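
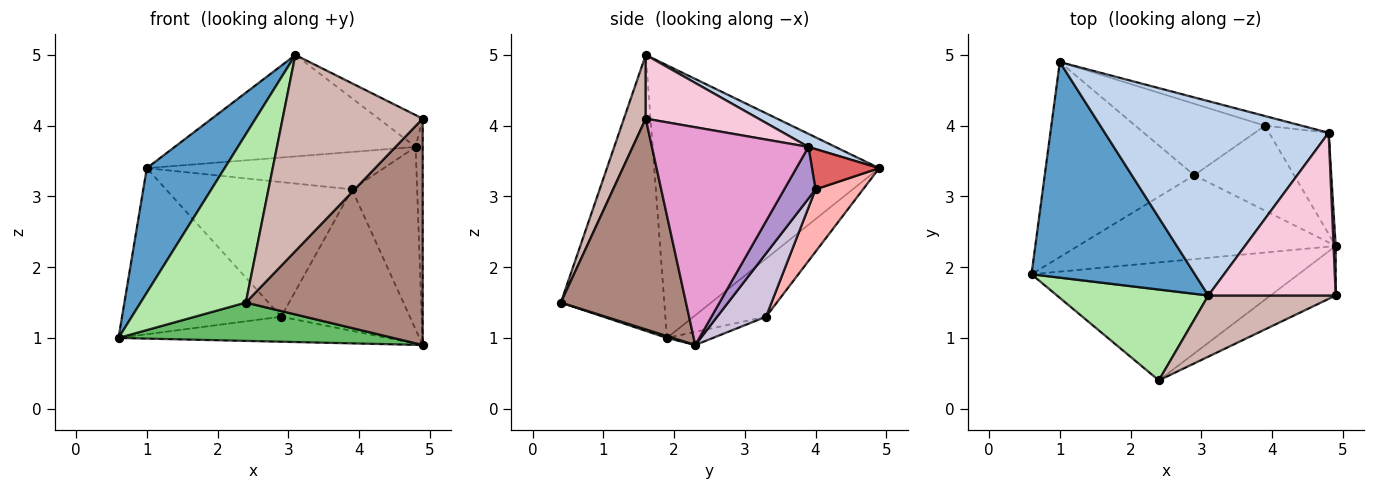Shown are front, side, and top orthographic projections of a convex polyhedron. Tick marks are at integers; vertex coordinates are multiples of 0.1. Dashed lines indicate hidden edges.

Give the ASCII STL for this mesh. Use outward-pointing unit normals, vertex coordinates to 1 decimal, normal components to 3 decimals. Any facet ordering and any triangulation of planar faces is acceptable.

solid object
 facet normal -0.822 -0.284 0.493
  outer loop
   vertex 3.1 1.6 5.0
   vertex 1.0 4.9 3.4
   vertex 0.6 1.9 1.0
  endloop
 endfacet
 facet normal 0.052 0.462 0.885
  outer loop
   vertex 4.8 3.9 3.7
   vertex 1.0 4.9 3.4
   vertex 3.1 1.6 5.0
  endloop
 endfacet
 facet normal -0.049 0.285 -0.957
  outer loop
   vertex 2.9 3.3 1.3
   vertex 4.9 2.3 0.9
   vertex 0.6 1.9 1.0
  endloop
 endfacet
 facet normal -0.283 0.622 -0.730
  outer loop
   vertex 2.9 3.3 1.3
   vertex 0.6 1.9 1.0
   vertex 1.0 4.9 3.4
  endloop
 endfacet
 facet normal 0.007 -0.309 -0.951
  outer loop
   vertex 2.4 0.4 1.5
   vertex 0.6 1.9 1.0
   vertex 4.9 2.3 0.9
  endloop
 endfacet
 facet normal -0.654 -0.666 0.359
  outer loop
   vertex 2.4 0.4 1.5
   vertex 3.1 1.6 5.0
   vertex 0.6 1.9 1.0
  endloop
 endfacet
 facet normal 0.265 0.934 -0.242
  outer loop
   vertex 3.9 4.0 3.1
   vertex 1.0 4.9 3.4
   vertex 4.8 3.9 3.7
  endloop
 endfacet
 facet normal 0.220 0.862 -0.457
  outer loop
   vertex 3.9 4.0 3.1
   vertex 2.9 3.3 1.3
   vertex 1.0 4.9 3.4
  endloop
 endfacet
 facet normal 0.388 0.806 -0.447
  outer loop
   vertex 3.9 4.0 3.1
   vertex 4.8 3.9 3.7
   vertex 4.9 2.3 0.9
  endloop
 endfacet
 facet normal 0.310 0.815 -0.489
  outer loop
   vertex 3.9 4.0 3.1
   vertex 4.9 2.3 0.9
   vertex 2.9 3.3 1.3
  endloop
 endfacet
 facet normal 0.569 -0.804 -0.176
  outer loop
   vertex 4.9 1.6 4.1
   vertex 2.4 0.4 1.5
   vertex 4.9 2.3 0.9
  endloop
 endfacet
 facet normal 0.147 -0.944 0.294
  outer loop
   vertex 4.9 1.6 4.1
   vertex 3.1 1.6 5.0
   vertex 2.4 0.4 1.5
  endloop
 endfacet
 facet normal 0.999 0.045 0.010
  outer loop
   vertex 4.9 1.6 4.1
   vertex 4.9 2.3 0.9
   vertex 4.8 3.9 3.7
  endloop
 endfacet
 facet normal 0.441 0.172 0.881
  outer loop
   vertex 4.9 1.6 4.1
   vertex 4.8 3.9 3.7
   vertex 3.1 1.6 5.0
  endloop
 endfacet
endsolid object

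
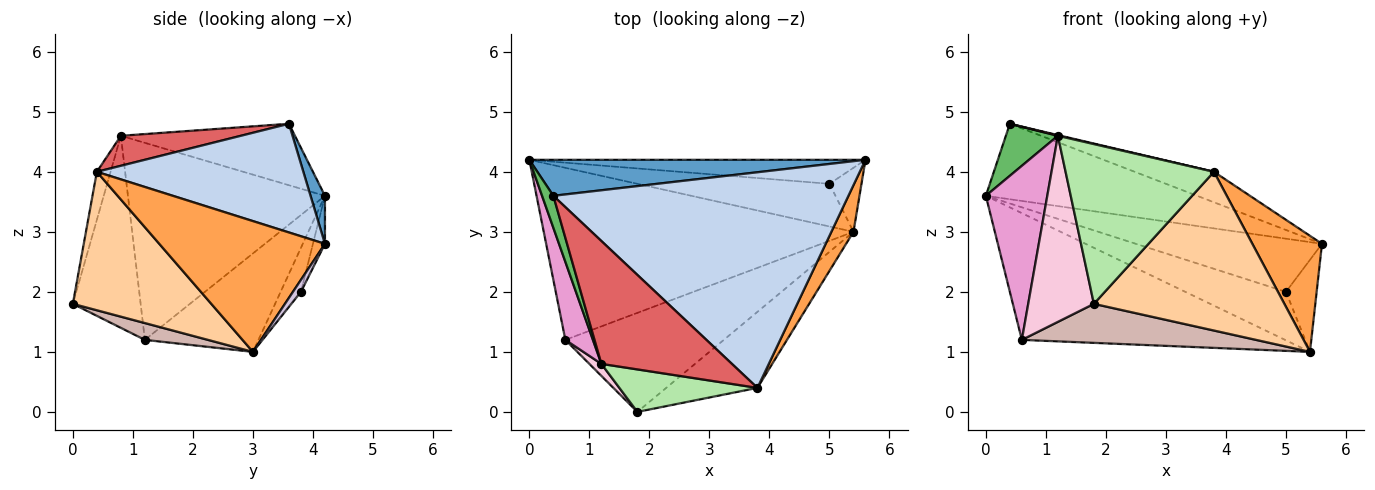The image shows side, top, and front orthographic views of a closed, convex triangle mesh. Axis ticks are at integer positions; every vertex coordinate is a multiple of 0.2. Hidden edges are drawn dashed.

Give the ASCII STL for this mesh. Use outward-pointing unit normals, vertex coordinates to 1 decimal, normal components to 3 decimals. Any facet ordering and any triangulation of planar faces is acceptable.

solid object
 facet normal 0.061 0.901 0.430
  outer loop
   vertex 0.4 3.6 4.8
   vertex 5.6 4.2 2.8
   vertex 0.0 4.2 3.6
  endloop
 endfacet
 facet normal 0.343 0.131 0.930
  outer loop
   vertex 3.8 0.4 4.0
   vertex 5.6 4.2 2.8
   vertex 0.4 3.6 4.8
  endloop
 endfacet
 facet normal 0.911 -0.383 0.154
  outer loop
   vertex 5.4 3.0 1.0
   vertex 5.6 4.2 2.8
   vertex 3.8 0.4 4.0
  endloop
 endfacet
 facet normal 0.548 -0.754 -0.361
  outer loop
   vertex 5.4 3.0 1.0
   vertex 3.8 0.4 4.0
   vertex 1.8 0.0 1.8
  endloop
 endfacet
 facet normal -0.944 -0.282 0.174
  outer loop
   vertex 1.2 0.8 4.6
   vertex 0.4 3.6 4.8
   vertex 0.0 4.2 3.6
  endloop
 endfacet
 facet normal -0.089 -0.963 0.256
  outer loop
   vertex 1.2 0.8 4.6
   vertex 1.8 0.0 1.8
   vertex 3.8 0.4 4.0
  endloop
 endfacet
 facet normal 0.224 -0.006 0.975
  outer loop
   vertex 1.2 0.8 4.6
   vertex 3.8 0.4 4.0
   vertex 0.4 3.6 4.8
  endloop
 endfacet
 facet normal -0.059 0.910 -0.411
  outer loop
   vertex 5.0 3.8 2.0
   vertex 0.0 4.2 3.6
   vertex 5.6 4.2 2.8
  endloop
 endfacet
 facet normal -0.150 0.742 -0.653
  outer loop
   vertex 5.0 3.8 2.0
   vertex 5.4 3.0 1.0
   vertex 0.0 4.2 3.6
  endloop
 endfacet
 facet normal 0.209 0.803 -0.558
  outer loop
   vertex 5.0 3.8 2.0
   vertex 5.6 4.2 2.8
   vertex 5.4 3.0 1.0
  endloop
 endfacet
 facet normal -0.248 0.574 -0.780
  outer loop
   vertex 0.6 1.2 1.2
   vertex 0.0 4.2 3.6
   vertex 5.4 3.0 1.0
  endloop
 endfacet
 facet normal 0.098 -0.365 -0.926
  outer loop
   vertex 0.6 1.2 1.2
   vertex 5.4 3.0 1.0
   vertex 1.8 0.0 1.8
  endloop
 endfacet
 facet normal -0.946 -0.295 0.132
  outer loop
   vertex 0.6 1.2 1.2
   vertex 1.2 0.8 4.6
   vertex 0.0 4.2 3.6
  endloop
 endfacet
 facet normal -0.718 -0.695 0.045
  outer loop
   vertex 0.6 1.2 1.2
   vertex 1.8 0.0 1.8
   vertex 1.2 0.8 4.6
  endloop
 endfacet
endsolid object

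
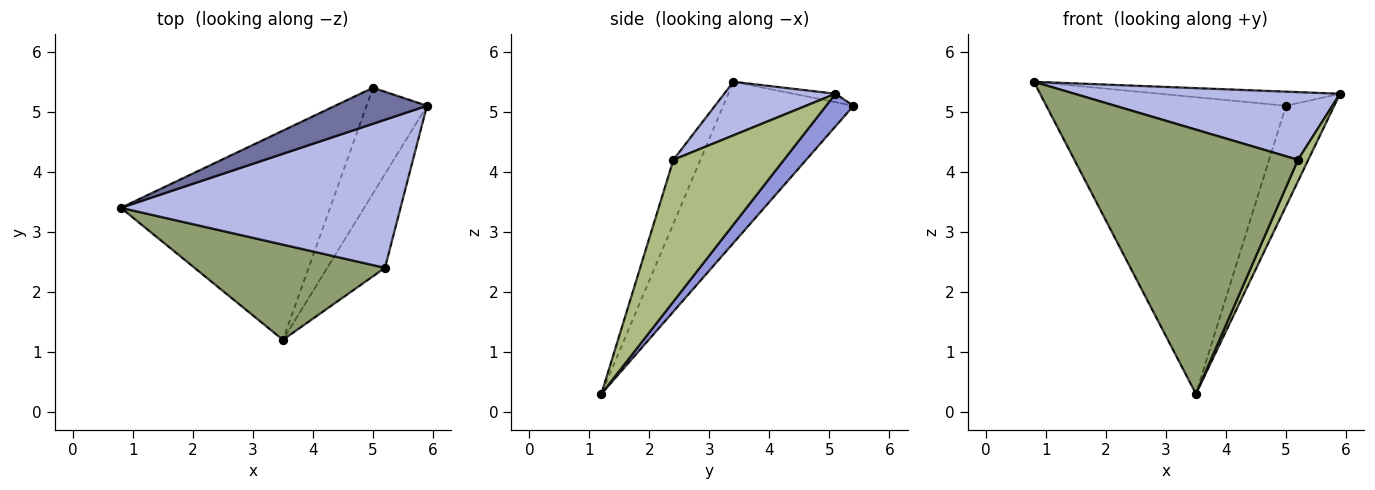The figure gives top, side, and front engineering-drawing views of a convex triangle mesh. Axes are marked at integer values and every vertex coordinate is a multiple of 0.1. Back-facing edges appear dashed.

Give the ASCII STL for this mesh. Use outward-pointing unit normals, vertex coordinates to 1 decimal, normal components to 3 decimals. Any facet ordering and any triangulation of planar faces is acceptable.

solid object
 facet normal -0.085 0.364 0.928
  outer loop
   vertex 5.0 5.4 5.1
   vertex 0.8 3.4 5.5
   vertex 5.9 5.1 5.3
  endloop
 endfacet
 facet normal -0.406 0.747 -0.527
  outer loop
   vertex 5.0 5.4 5.1
   vertex 3.5 1.2 0.3
   vertex 0.8 3.4 5.5
  endloop
 endfacet
 facet normal 0.364 0.642 -0.675
  outer loop
   vertex 5.0 5.4 5.1
   vertex 5.9 5.1 5.3
   vertex 3.5 1.2 0.3
  endloop
 endfacet
 facet normal 0.172 -0.410 0.896
  outer loop
   vertex 5.2 2.4 4.2
   vertex 5.9 5.1 5.3
   vertex 0.8 3.4 5.5
  endloop
 endfacet
 facet normal -0.113 -0.935 0.337
  outer loop
   vertex 5.2 2.4 4.2
   vertex 0.8 3.4 5.5
   vertex 3.5 1.2 0.3
  endloop
 endfacet
 facet normal 0.923 -0.086 -0.376
  outer loop
   vertex 5.2 2.4 4.2
   vertex 3.5 1.2 0.3
   vertex 5.9 5.1 5.3
  endloop
 endfacet
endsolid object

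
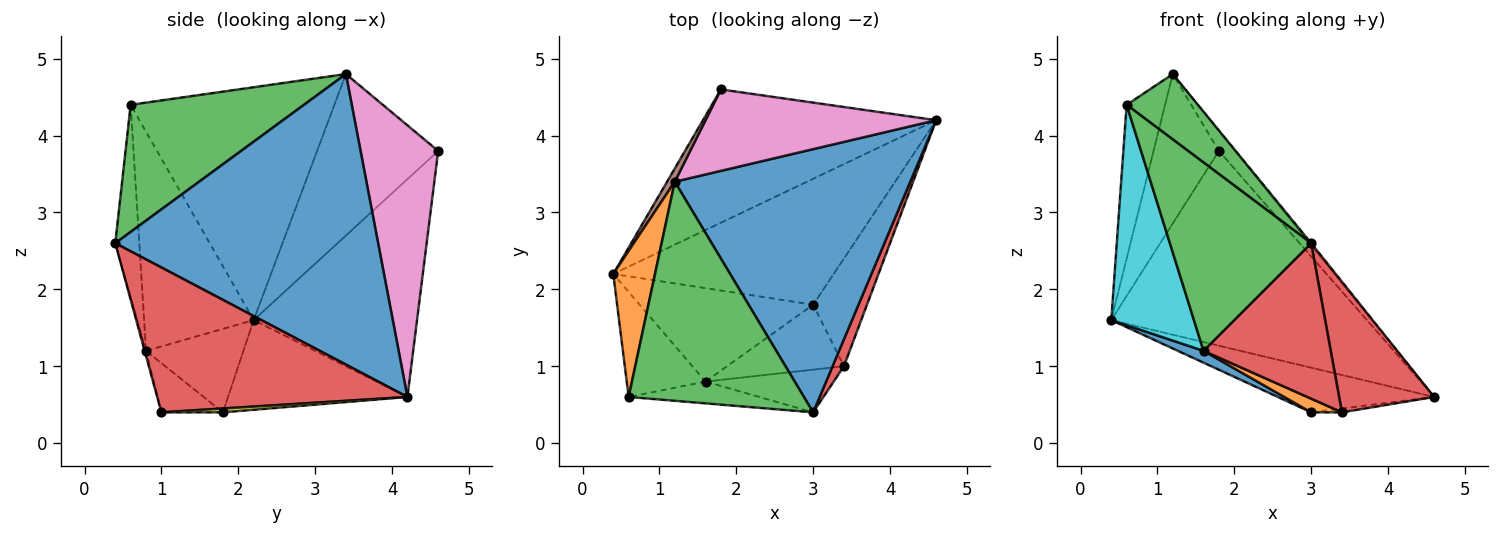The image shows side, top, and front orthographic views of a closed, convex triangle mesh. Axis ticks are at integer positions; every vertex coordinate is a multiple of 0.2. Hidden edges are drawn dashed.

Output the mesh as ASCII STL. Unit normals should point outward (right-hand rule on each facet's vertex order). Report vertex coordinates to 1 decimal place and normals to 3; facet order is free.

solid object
 facet normal 0.777 0.004 0.630
  outer loop
   vertex 1.2 3.4 4.8
   vertex 3.0 0.4 2.6
   vertex 4.6 4.2 0.6
  endloop
 endfacet
 facet normal -0.968 0.183 0.173
  outer loop
   vertex 0.6 0.6 4.4
   vertex 1.2 3.4 4.8
   vertex 0.4 2.2 1.6
  endloop
 endfacet
 facet normal 0.571 -0.235 0.787
  outer loop
   vertex 0.6 0.6 4.4
   vertex 3.0 0.4 2.6
   vertex 1.2 3.4 4.8
  endloop
 endfacet
 facet normal 0.932 -0.354 0.073
  outer loop
   vertex 3.4 1.0 0.4
   vertex 4.6 4.2 0.6
   vertex 3.0 0.4 2.6
  endloop
 endfacet
 facet normal -0.467 0.730 -0.499
  outer loop
   vertex 1.8 4.6 3.8
   vertex 4.6 4.2 0.6
   vertex 0.4 2.2 1.6
  endloop
 endfacet
 facet normal -0.879 0.475 0.042
  outer loop
   vertex 1.8 4.6 3.8
   vertex 0.4 2.2 1.6
   vertex 1.2 3.4 4.8
  endloop
 endfacet
 facet normal 0.753 0.156 0.639
  outer loop
   vertex 1.8 4.6 3.8
   vertex 1.2 3.4 4.8
   vertex 4.6 4.2 0.6
  endloop
 endfacet
 facet normal -0.358 0.312 -0.880
  outer loop
   vertex 3.0 1.8 0.4
   vertex 0.4 2.2 1.6
   vertex 4.6 4.2 0.6
  endloop
 endfacet
 facet normal 0.071 0.036 -0.997
  outer loop
   vertex 3.0 1.8 0.4
   vertex 4.6 4.2 0.6
   vertex 3.4 1.0 0.4
  endloop
 endfacet
 facet normal -0.767 -0.579 -0.276
  outer loop
   vertex 1.6 0.8 1.2
   vertex 0.6 0.6 4.4
   vertex 0.4 2.2 1.6
  endloop
 endfacet
 facet normal -0.431 -0.113 -0.895
  outer loop
   vertex 1.6 0.8 1.2
   vertex 0.4 2.2 1.6
   vertex 3.0 1.8 0.4
  endloop
 endfacet
 facet normal -0.381 -0.190 -0.905
  outer loop
   vertex 1.6 0.8 1.2
   vertex 3.0 1.8 0.4
   vertex 3.4 1.0 0.4
  endloop
 endfacet
 facet normal -0.167 -0.979 -0.113
  outer loop
   vertex 1.6 0.8 1.2
   vertex 3.0 0.4 2.6
   vertex 0.6 0.6 4.4
  endloop
 endfacet
 facet normal -0.011 -0.964 -0.265
  outer loop
   vertex 1.6 0.8 1.2
   vertex 3.4 1.0 0.4
   vertex 3.0 0.4 2.6
  endloop
 endfacet
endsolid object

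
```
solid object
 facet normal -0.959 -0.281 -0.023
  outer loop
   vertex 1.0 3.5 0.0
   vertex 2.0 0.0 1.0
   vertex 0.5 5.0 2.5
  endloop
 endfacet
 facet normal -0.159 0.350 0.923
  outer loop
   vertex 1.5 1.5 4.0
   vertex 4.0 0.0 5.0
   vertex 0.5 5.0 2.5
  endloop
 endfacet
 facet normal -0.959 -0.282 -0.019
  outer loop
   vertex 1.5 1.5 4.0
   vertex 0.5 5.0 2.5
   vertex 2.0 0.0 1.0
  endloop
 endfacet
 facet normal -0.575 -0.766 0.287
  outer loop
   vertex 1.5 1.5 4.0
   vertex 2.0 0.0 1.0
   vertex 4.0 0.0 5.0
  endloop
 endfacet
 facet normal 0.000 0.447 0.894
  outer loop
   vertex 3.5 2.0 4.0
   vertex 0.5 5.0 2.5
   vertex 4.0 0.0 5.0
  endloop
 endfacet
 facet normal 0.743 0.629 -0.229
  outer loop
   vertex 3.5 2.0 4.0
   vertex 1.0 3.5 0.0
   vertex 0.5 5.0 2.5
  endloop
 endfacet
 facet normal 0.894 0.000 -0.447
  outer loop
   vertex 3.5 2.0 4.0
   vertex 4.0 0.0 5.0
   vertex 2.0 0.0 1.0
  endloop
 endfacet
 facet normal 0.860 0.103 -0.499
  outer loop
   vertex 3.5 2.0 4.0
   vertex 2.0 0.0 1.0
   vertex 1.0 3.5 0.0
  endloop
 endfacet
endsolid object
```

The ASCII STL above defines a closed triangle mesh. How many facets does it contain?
8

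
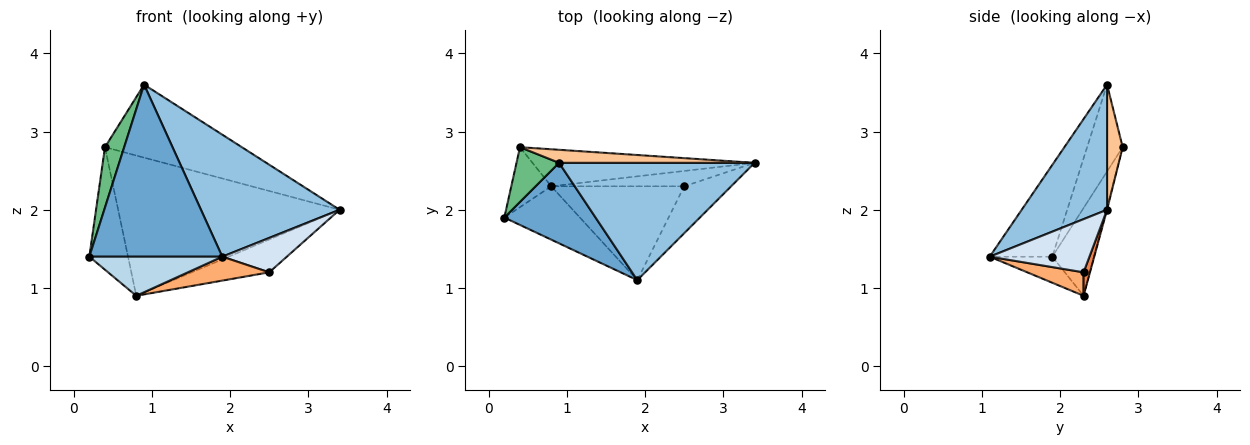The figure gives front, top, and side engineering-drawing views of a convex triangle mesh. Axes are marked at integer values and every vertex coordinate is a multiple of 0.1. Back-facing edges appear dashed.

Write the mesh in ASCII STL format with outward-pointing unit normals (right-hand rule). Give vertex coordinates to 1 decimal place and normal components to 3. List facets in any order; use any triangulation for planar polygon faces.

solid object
 facet normal -0.392 -0.833 0.390
  outer loop
   vertex 0.9 2.6 3.6
   vertex 0.2 1.9 1.4
   vertex 1.9 1.1 1.4
  endloop
 endfacet
 facet normal 0.405 -0.659 0.634
  outer loop
   vertex 0.9 2.6 3.6
   vertex 1.9 1.1 1.4
   vertex 3.4 2.6 2.0
  endloop
 endfacet
 facet normal -0.268 -0.569 -0.777
  outer loop
   vertex 0.8 2.3 0.9
   vertex 1.9 1.1 1.4
   vertex 0.2 1.9 1.4
  endloop
 endfacet
 facet normal 0.675 -0.437 -0.595
  outer loop
   vertex 2.5 2.3 1.2
   vertex 3.4 2.6 2.0
   vertex 1.9 1.1 1.4
  endloop
 endfacet
 facet normal 0.075 0.903 -0.423
  outer loop
   vertex 2.5 2.3 1.2
   vertex 0.8 2.3 0.9
   vertex 3.4 2.6 2.0
  endloop
 endfacet
 facet normal 0.169 -0.243 -0.955
  outer loop
   vertex 2.5 2.3 1.2
   vertex 1.9 1.1 1.4
   vertex 0.8 2.3 0.9
  endloop
 endfacet
 facet normal 0.112 0.978 0.175
  outer loop
   vertex 0.4 2.8 2.8
   vertex 0.9 2.6 3.6
   vertex 3.4 2.6 2.0
  endloop
 endfacet
 facet normal -0.004 0.967 -0.255
  outer loop
   vertex 0.4 2.8 2.8
   vertex 3.4 2.6 2.0
   vertex 0.8 2.3 0.9
  endloop
 endfacet
 facet normal -0.808 -0.436 0.396
  outer loop
   vertex 0.4 2.8 2.8
   vertex 0.2 1.9 1.4
   vertex 0.9 2.6 3.6
  endloop
 endfacet
 facet normal -0.694 0.646 -0.316
  outer loop
   vertex 0.4 2.8 2.8
   vertex 0.8 2.3 0.9
   vertex 0.2 1.9 1.4
  endloop
 endfacet
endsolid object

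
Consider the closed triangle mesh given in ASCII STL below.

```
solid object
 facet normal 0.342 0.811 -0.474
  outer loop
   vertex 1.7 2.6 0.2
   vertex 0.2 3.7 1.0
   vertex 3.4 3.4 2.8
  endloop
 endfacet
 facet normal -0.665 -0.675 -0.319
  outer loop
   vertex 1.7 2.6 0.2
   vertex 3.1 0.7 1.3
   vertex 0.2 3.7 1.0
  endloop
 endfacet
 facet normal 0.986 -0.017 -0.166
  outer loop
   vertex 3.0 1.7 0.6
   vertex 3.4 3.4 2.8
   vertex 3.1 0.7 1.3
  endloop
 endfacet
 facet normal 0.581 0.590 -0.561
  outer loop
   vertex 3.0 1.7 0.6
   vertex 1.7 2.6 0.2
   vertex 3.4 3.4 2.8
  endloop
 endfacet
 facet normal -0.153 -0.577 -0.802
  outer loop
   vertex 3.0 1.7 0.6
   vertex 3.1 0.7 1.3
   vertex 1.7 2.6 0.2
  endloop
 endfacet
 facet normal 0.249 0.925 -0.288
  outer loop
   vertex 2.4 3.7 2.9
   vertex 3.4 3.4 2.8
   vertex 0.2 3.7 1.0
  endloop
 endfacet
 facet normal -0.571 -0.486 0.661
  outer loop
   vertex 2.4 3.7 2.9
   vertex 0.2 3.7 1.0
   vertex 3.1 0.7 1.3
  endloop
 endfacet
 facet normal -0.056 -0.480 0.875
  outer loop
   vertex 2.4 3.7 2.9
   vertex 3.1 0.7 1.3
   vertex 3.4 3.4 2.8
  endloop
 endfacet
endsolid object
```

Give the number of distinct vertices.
6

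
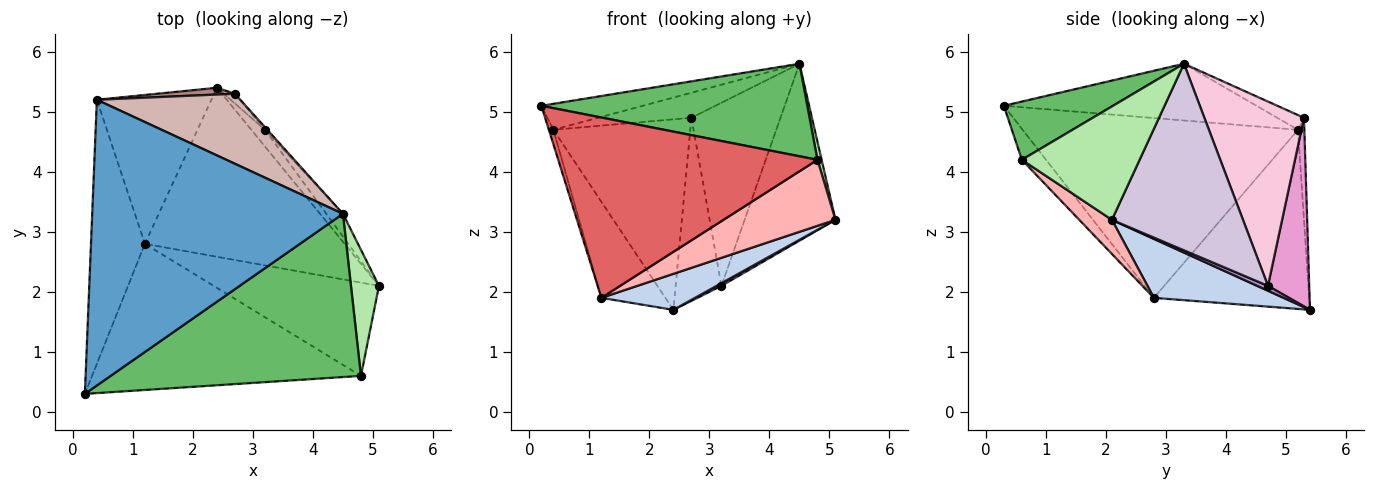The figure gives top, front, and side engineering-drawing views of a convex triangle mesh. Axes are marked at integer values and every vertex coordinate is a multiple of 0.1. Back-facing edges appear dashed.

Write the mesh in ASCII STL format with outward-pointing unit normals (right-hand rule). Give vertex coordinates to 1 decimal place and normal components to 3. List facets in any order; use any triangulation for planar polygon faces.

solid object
 facet normal -0.220 0.088 0.972
  outer loop
   vertex 0.4 5.2 4.7
   vertex 0.2 0.3 5.1
   vertex 4.5 3.3 5.8
  endloop
 endfacet
 facet normal 0.277 -0.200 -0.940
  outer loop
   vertex 1.2 2.8 1.9
   vertex 2.4 5.4 1.7
   vertex 5.1 2.1 3.2
  endloop
 endfacet
 facet normal -0.958 0.016 -0.287
  outer loop
   vertex 1.2 2.8 1.9
   vertex 0.2 0.3 5.1
   vertex 0.4 5.2 4.7
  endloop
 endfacet
 facet normal -0.796 0.328 -0.509
  outer loop
   vertex 1.2 2.8 1.9
   vertex 0.4 5.2 4.7
   vertex 2.4 5.4 1.7
  endloop
 endfacet
 facet normal 0.198 -0.483 0.853
  outer loop
   vertex 4.8 0.6 4.2
   vertex 4.5 3.3 5.8
   vertex 0.2 0.3 5.1
  endloop
 endfacet
 facet normal 0.970 -0.034 0.240
  outer loop
   vertex 4.8 0.6 4.2
   vertex 5.1 2.1 3.2
   vertex 4.5 3.3 5.8
  endloop
 endfacet
 facet normal -0.072 -0.775 -0.628
  outer loop
   vertex 4.8 0.6 4.2
   vertex 0.2 0.3 5.1
   vertex 1.2 2.8 1.9
  endloop
 endfacet
 facet normal 0.166 -0.570 -0.805
  outer loop
   vertex 4.8 0.6 4.2
   vertex 1.2 2.8 1.9
   vertex 5.1 2.1 3.2
  endloop
 endfacet
 facet normal 0.335 -0.149 -0.930
  outer loop
   vertex 3.2 4.7 2.1
   vertex 5.1 2.1 3.2
   vertex 2.4 5.4 1.7
  endloop
 endfacet
 facet normal 0.820 0.568 -0.073
  outer loop
   vertex 3.2 4.7 2.1
   vertex 4.5 3.3 5.8
   vertex 5.1 2.1 3.2
  endloop
 endfacet
 facet normal -0.046 0.998 0.036
  outer loop
   vertex 2.7 5.3 4.9
   vertex 2.4 5.4 1.7
   vertex 0.4 5.2 4.7
  endloop
 endfacet
 facet normal -0.096 0.335 0.937
  outer loop
   vertex 2.7 5.3 4.9
   vertex 0.4 5.2 4.7
   vertex 4.5 3.3 5.8
  endloop
 endfacet
 facet normal 0.669 0.742 -0.040
  outer loop
   vertex 2.7 5.3 4.9
   vertex 3.2 4.7 2.1
   vertex 2.4 5.4 1.7
  endloop
 endfacet
 facet normal 0.745 0.667 -0.010
  outer loop
   vertex 2.7 5.3 4.9
   vertex 4.5 3.3 5.8
   vertex 3.2 4.7 2.1
  endloop
 endfacet
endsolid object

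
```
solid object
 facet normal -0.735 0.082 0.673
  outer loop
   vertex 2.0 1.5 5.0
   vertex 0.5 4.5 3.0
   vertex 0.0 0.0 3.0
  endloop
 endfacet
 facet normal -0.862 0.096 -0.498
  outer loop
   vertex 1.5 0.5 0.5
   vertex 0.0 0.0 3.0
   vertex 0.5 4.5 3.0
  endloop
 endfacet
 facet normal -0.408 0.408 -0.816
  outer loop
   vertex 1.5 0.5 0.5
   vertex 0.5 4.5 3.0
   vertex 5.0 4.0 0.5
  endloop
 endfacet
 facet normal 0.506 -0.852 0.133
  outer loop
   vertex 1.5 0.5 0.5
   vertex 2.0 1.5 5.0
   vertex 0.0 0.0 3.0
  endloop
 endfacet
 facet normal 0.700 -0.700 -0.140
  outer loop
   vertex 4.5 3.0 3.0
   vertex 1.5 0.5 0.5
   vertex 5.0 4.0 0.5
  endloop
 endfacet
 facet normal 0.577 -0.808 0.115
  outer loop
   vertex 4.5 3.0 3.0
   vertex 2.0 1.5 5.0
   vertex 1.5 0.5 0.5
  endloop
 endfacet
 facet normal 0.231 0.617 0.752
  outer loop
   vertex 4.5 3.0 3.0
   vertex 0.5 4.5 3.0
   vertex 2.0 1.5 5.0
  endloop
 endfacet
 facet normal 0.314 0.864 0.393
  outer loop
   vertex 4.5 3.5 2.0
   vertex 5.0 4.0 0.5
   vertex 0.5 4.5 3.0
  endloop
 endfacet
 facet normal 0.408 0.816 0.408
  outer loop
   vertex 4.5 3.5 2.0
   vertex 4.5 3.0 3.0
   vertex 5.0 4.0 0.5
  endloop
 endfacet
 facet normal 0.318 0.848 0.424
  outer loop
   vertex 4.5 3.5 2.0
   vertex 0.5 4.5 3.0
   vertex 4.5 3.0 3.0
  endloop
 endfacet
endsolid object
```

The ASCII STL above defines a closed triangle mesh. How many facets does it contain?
10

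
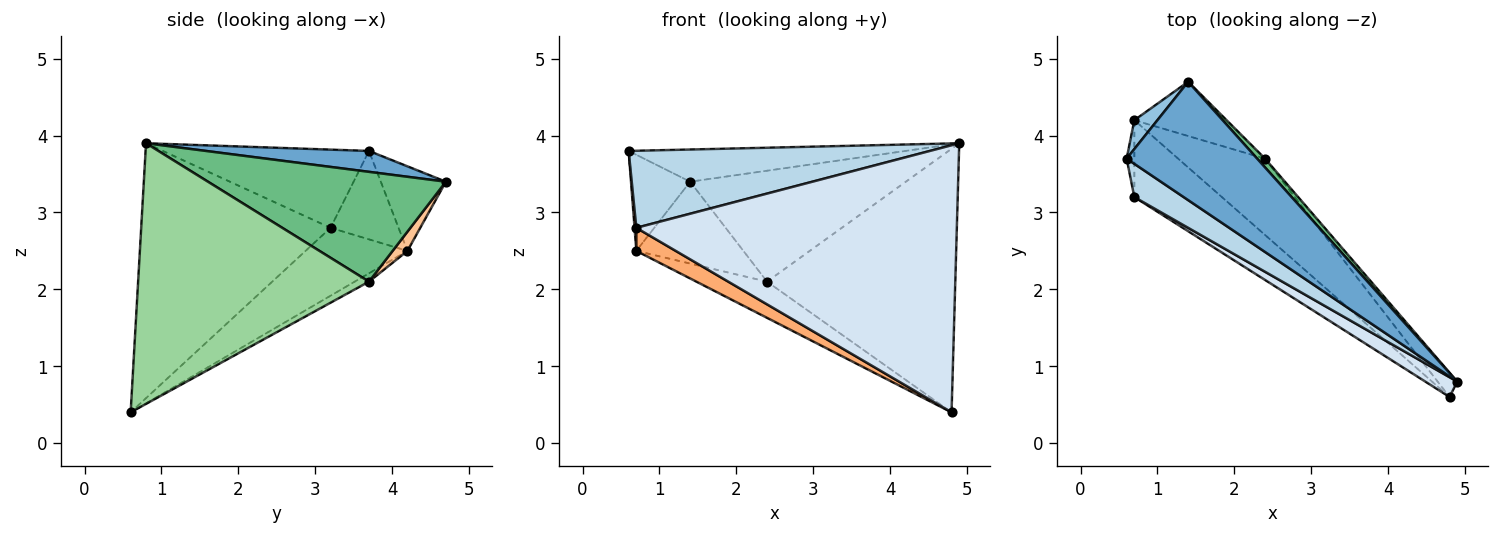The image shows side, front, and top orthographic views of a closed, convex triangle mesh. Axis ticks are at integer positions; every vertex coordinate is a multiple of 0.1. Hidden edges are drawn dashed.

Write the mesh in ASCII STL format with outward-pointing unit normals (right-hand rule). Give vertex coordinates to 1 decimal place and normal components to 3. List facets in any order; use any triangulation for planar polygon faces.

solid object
 facet normal 0.153 0.259 0.954
  outer loop
   vertex 1.4 4.7 3.4
   vertex 0.6 3.7 3.8
   vertex 4.9 0.8 3.9
  endloop
 endfacet
 facet normal -0.725 0.659 0.198
  outer loop
   vertex 0.7 4.2 2.5
   vertex 0.6 3.7 3.8
   vertex 1.4 4.7 3.4
  endloop
 endfacet
 facet normal -0.532 -0.777 0.335
  outer loop
   vertex 0.7 3.2 2.8
   vertex 4.9 0.8 3.9
   vertex 0.6 3.7 3.8
  endloop
 endfacet
 facet normal -0.508 -0.859 0.064
  outer loop
   vertex 0.7 3.2 2.8
   vertex 4.8 0.6 0.4
   vertex 4.9 0.8 3.9
  endloop
 endfacet
 facet normal -0.996 -0.026 -0.087
  outer loop
   vertex 0.7 3.2 2.8
   vertex 0.6 3.7 3.8
   vertex 0.7 4.2 2.5
  endloop
 endfacet
 facet normal -0.596 -0.231 -0.769
  outer loop
   vertex 0.7 3.2 2.8
   vertex 0.7 4.2 2.5
   vertex 4.8 0.6 0.4
  endloop
 endfacet
 facet normal 0.114 0.828 -0.549
  outer loop
   vertex 2.4 3.7 2.1
   vertex 0.7 4.2 2.5
   vertex 1.4 4.7 3.4
  endloop
 endfacet
 facet normal -0.086 0.427 -0.900
  outer loop
   vertex 2.4 3.7 2.1
   vertex 4.8 0.6 0.4
   vertex 0.7 4.2 2.5
  endloop
 endfacet
 facet normal 0.740 0.671 0.053
  outer loop
   vertex 2.4 3.7 2.1
   vertex 1.4 4.7 3.4
   vertex 4.9 0.8 3.9
  endloop
 endfacet
 facet normal 0.774 0.631 -0.058
  outer loop
   vertex 2.4 3.7 2.1
   vertex 4.9 0.8 3.9
   vertex 4.8 0.6 0.4
  endloop
 endfacet
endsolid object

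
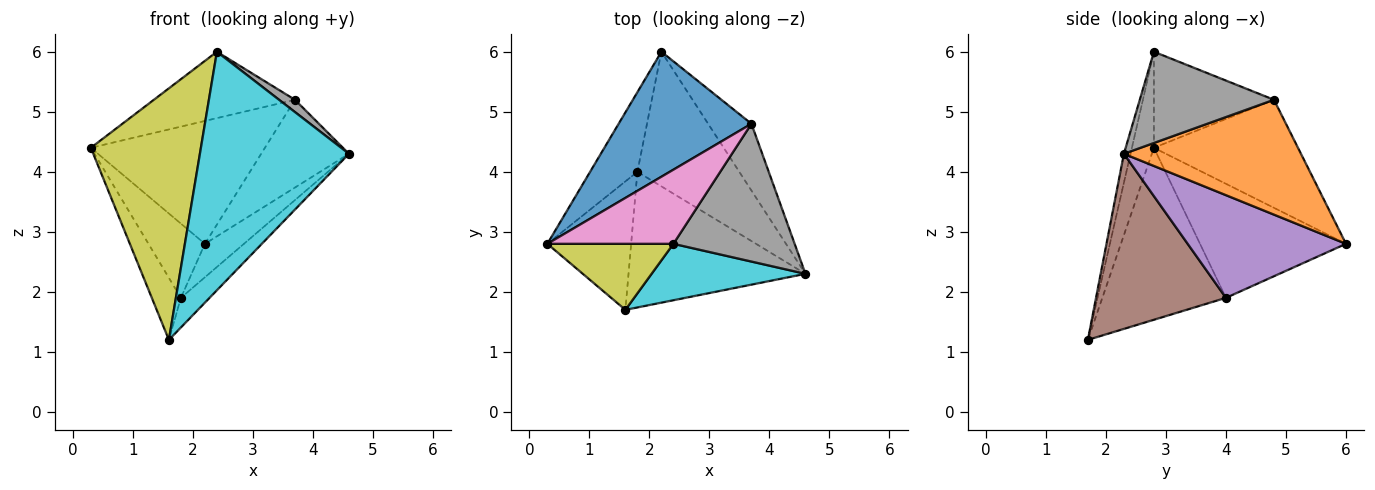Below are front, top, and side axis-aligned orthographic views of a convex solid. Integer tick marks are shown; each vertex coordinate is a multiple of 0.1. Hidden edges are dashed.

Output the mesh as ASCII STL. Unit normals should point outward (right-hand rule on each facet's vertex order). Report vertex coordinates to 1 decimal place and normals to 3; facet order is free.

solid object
 facet normal -0.502 0.606 0.617
  outer loop
   vertex 3.7 4.8 5.2
   vertex 2.2 6.0 2.8
   vertex 0.3 2.8 4.4
  endloop
 endfacet
 facet normal 0.849 0.421 -0.320
  outer loop
   vertex 3.7 4.8 5.2
   vertex 4.6 2.3 4.3
   vertex 2.2 6.0 2.8
  endloop
 endfacet
 facet normal -0.870 0.336 -0.361
  outer loop
   vertex 1.8 4.0 1.9
   vertex 0.3 2.8 4.4
   vertex 2.2 6.0 2.8
  endloop
 endfacet
 facet normal -0.880 0.207 -0.428
  outer loop
   vertex 1.8 4.0 1.9
   vertex 1.6 1.7 1.2
   vertex 0.3 2.8 4.4
  endloop
 endfacet
 facet normal 0.699 0.172 -0.694
  outer loop
   vertex 1.8 4.0 1.9
   vertex 2.2 6.0 2.8
   vertex 4.6 2.3 4.3
  endloop
 endfacet
 facet normal 0.695 0.153 -0.702
  outer loop
   vertex 1.8 4.0 1.9
   vertex 4.6 2.3 4.3
   vertex 1.6 1.7 1.2
  endloop
 endfacet
 facet normal -0.494 0.580 0.648
  outer loop
   vertex 2.4 2.8 6.0
   vertex 3.7 4.8 5.2
   vertex 0.3 2.8 4.4
  endloop
 endfacet
 facet normal 0.600 -0.071 0.797
  outer loop
   vertex 2.4 2.8 6.0
   vertex 4.6 2.3 4.3
   vertex 3.7 4.8 5.2
  endloop
 endfacet
 facet normal -0.190 -0.950 0.249
  outer loop
   vertex 2.4 2.8 6.0
   vertex 0.3 2.8 4.4
   vertex 1.6 1.7 1.2
  endloop
 endfacet
 facet normal -0.043 -0.972 0.230
  outer loop
   vertex 2.4 2.8 6.0
   vertex 1.6 1.7 1.2
   vertex 4.6 2.3 4.3
  endloop
 endfacet
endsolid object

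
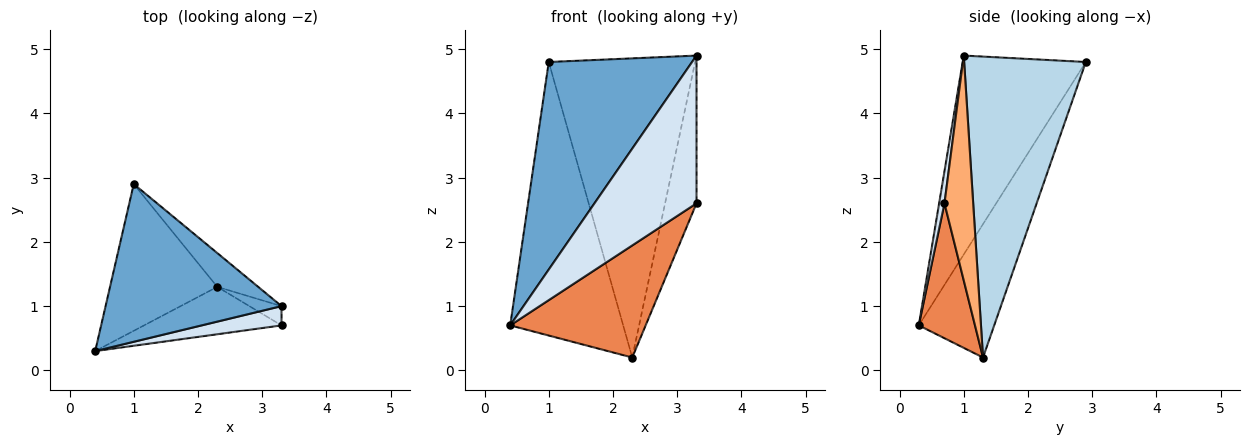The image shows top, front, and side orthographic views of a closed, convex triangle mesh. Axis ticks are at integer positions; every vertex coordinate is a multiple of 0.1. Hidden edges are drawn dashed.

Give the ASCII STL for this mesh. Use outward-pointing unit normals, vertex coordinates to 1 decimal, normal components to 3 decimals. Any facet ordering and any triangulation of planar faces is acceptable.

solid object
 facet normal -0.565 -0.657 0.499
  outer loop
   vertex 1.0 2.9 4.8
   vertex 0.4 0.3 0.7
   vertex 3.3 1.0 4.9
  endloop
 endfacet
 facet normal -0.507 0.760 -0.407
  outer loop
   vertex 2.3 1.3 0.2
   vertex 0.4 0.3 0.7
   vertex 1.0 2.9 4.8
  endloop
 endfacet
 facet normal 0.637 0.766 -0.087
  outer loop
   vertex 2.3 1.3 0.2
   vertex 1.0 2.9 4.8
   vertex 3.3 1.0 4.9
  endloop
 endfacet
 facet normal 0.052 -0.990 0.129
  outer loop
   vertex 3.3 0.7 2.6
   vertex 3.3 1.0 4.9
   vertex 0.4 0.3 0.7
  endloop
 endfacet
 facet normal 0.357 -0.860 -0.364
  outer loop
   vertex 3.3 0.7 2.6
   vertex 0.4 0.3 0.7
   vertex 2.3 1.3 0.2
  endloop
 endfacet
 facet normal 0.671 0.735 -0.096
  outer loop
   vertex 3.3 0.7 2.6
   vertex 2.3 1.3 0.2
   vertex 3.3 1.0 4.9
  endloop
 endfacet
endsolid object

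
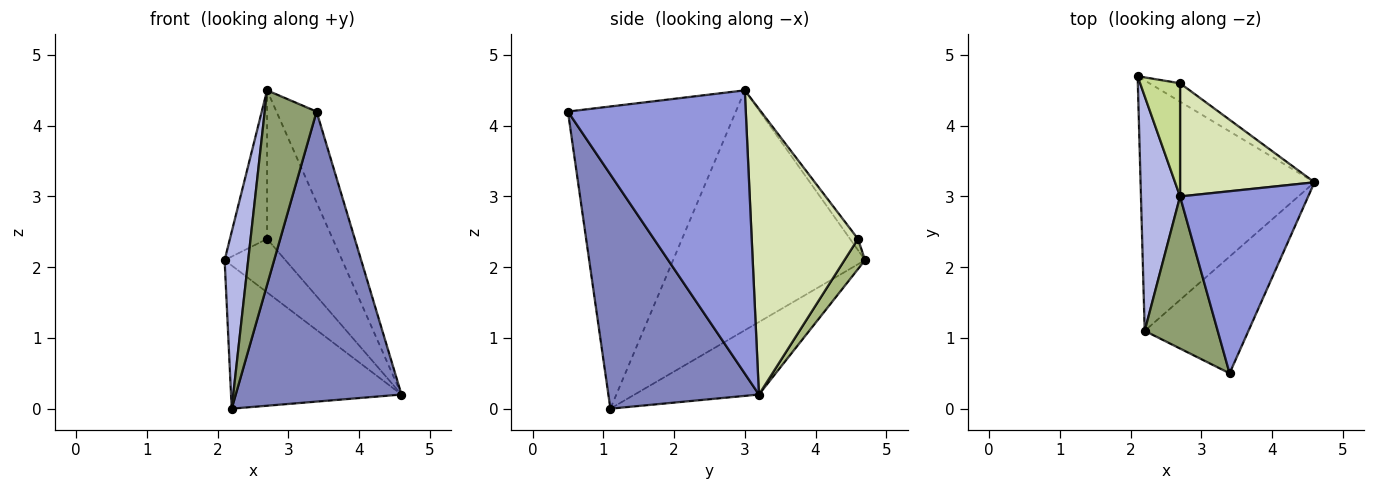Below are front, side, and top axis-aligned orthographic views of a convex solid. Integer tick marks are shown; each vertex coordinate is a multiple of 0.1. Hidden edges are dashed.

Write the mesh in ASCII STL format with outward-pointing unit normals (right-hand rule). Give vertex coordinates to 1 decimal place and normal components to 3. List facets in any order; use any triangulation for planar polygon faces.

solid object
 facet normal -0.340 0.467 -0.816
  outer loop
   vertex 2.2 1.1 0.0
   vertex 2.1 4.7 2.1
   vertex 4.6 3.2 0.2
  endloop
 endfacet
 facet normal 0.644 -0.709 -0.285
  outer loop
   vertex 3.4 0.5 4.2
   vertex 2.2 1.1 0.0
   vertex 4.6 3.2 0.2
  endloop
 endfacet
 facet normal 0.892 0.201 0.404
  outer loop
   vertex 2.7 3.0 4.5
   vertex 3.4 0.5 4.2
   vertex 4.6 3.2 0.2
  endloop
 endfacet
 facet normal -0.980 -0.120 0.160
  outer loop
   vertex 2.7 3.0 4.5
   vertex 2.1 4.7 2.1
   vertex 2.2 1.1 0.0
  endloop
 endfacet
 facet normal -0.931 -0.288 0.225
  outer loop
   vertex 2.7 3.0 4.5
   vertex 2.2 1.1 0.0
   vertex 3.4 0.5 4.2
  endloop
 endfacet
 facet normal 0.305 0.901 -0.310
  outer loop
   vertex 2.7 4.6 2.4
   vertex 4.6 3.2 0.2
   vertex 2.1 4.7 2.1
  endloop
 endfacet
 facet normal -0.168 0.784 0.597
  outer loop
   vertex 2.7 4.6 2.4
   vertex 2.1 4.7 2.1
   vertex 2.7 3.0 4.5
  endloop
 endfacet
 facet normal 0.790 0.488 0.372
  outer loop
   vertex 2.7 4.6 2.4
   vertex 2.7 3.0 4.5
   vertex 4.6 3.2 0.2
  endloop
 endfacet
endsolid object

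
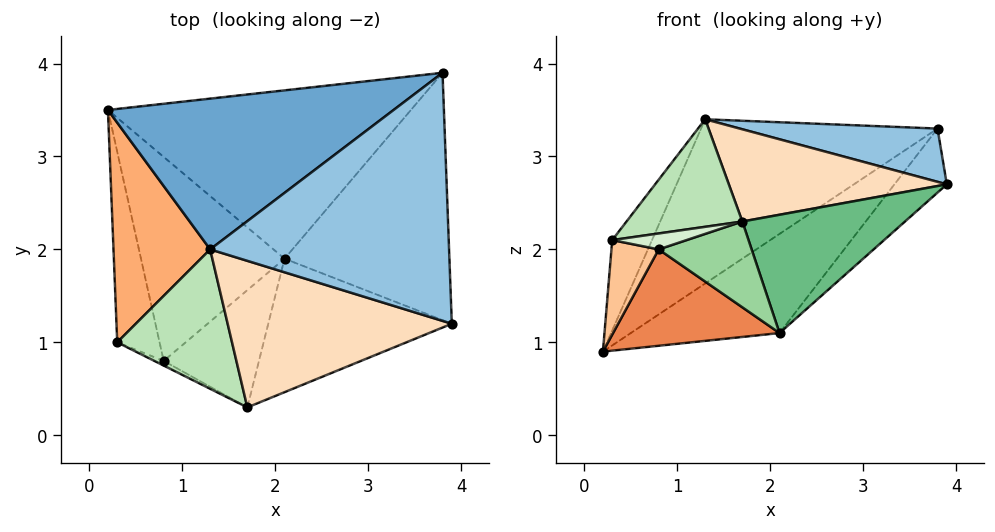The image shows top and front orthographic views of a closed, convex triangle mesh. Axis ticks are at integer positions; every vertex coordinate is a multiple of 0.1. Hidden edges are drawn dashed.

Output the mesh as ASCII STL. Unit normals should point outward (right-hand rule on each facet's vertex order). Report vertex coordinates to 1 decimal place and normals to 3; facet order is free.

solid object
 facet normal -0.470 0.650 0.597
  outer loop
   vertex 1.3 2.0 3.4
   vertex 3.8 3.9 3.3
   vertex 0.2 3.5 0.9
  endloop
 endfacet
 facet normal 0.195 -0.206 0.959
  outer loop
   vertex 1.3 2.0 3.4
   vertex 3.9 1.2 2.7
   vertex 3.8 3.9 3.3
  endloop
 endfacet
 facet normal 0.460 0.451 -0.765
  outer loop
   vertex 2.1 1.9 1.1
   vertex 0.2 3.5 0.9
   vertex 3.8 3.9 3.3
  endloop
 endfacet
 facet normal 0.692 0.181 -0.699
  outer loop
   vertex 2.1 1.9 1.1
   vertex 3.8 3.9 3.3
   vertex 3.9 1.2 2.7
  endloop
 endfacet
 facet normal -0.256 -0.413 -0.874
  outer loop
   vertex 2.1 1.9 1.1
   vertex 0.8 0.8 2.0
   vertex 0.2 3.5 0.9
  endloop
 endfacet
 facet normal -0.845 0.203 0.494
  outer loop
   vertex 0.3 1.0 2.1
   vertex 1.3 2.0 3.4
   vertex 0.2 3.5 0.9
  endloop
 endfacet
 facet normal -0.336 -0.418 -0.844
  outer loop
   vertex 0.3 1.0 2.1
   vertex 0.2 3.5 0.9
   vertex 0.8 0.8 2.0
  endloop
 endfacet
 facet normal 0.064 -0.532 0.845
  outer loop
   vertex 1.7 0.3 2.3
   vertex 3.9 1.2 2.7
   vertex 1.3 2.0 3.4
  endloop
 endfacet
 facet normal 0.377 -0.614 -0.693
  outer loop
   vertex 1.7 0.3 2.3
   vertex 2.1 1.9 1.1
   vertex 3.9 1.2 2.7
  endloop
 endfacet
 facet normal -0.059 -0.589 -0.806
  outer loop
   vertex 1.7 0.3 2.3
   vertex 0.8 0.8 2.0
   vertex 2.1 1.9 1.1
  endloop
 endfacet
 facet normal -0.386 -0.563 0.730
  outer loop
   vertex 1.7 0.3 2.3
   vertex 1.3 2.0 3.4
   vertex 0.3 1.0 2.1
  endloop
 endfacet
 facet normal -0.403 -0.879 -0.256
  outer loop
   vertex 1.7 0.3 2.3
   vertex 0.3 1.0 2.1
   vertex 0.8 0.8 2.0
  endloop
 endfacet
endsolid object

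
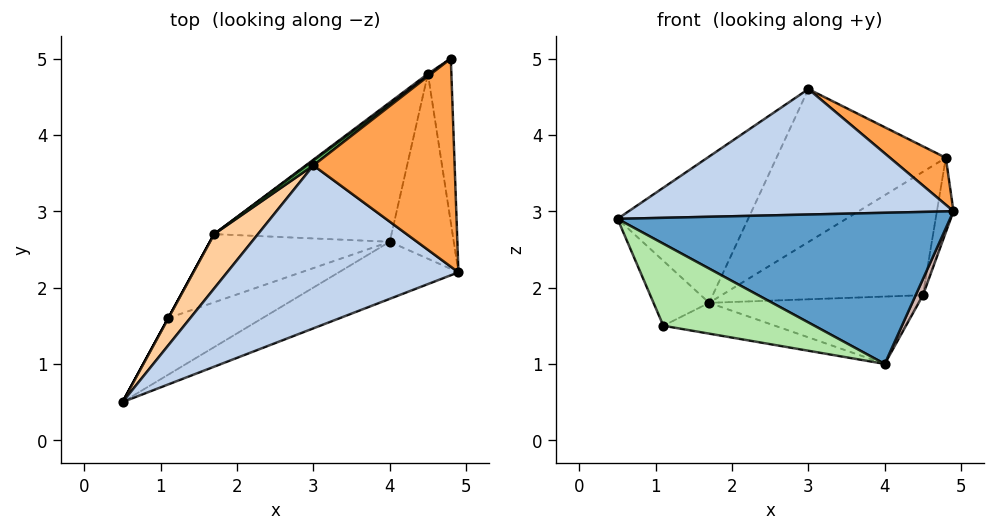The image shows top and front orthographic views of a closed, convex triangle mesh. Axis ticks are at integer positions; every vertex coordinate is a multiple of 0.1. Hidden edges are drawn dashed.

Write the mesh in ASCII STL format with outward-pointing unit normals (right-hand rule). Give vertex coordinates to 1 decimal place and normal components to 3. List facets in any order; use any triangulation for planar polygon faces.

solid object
 facet normal 0.347 -0.878 -0.331
  outer loop
   vertex 4.0 2.6 1.0
   vertex 4.9 2.2 3.0
   vertex 0.5 0.5 2.9
  endloop
 endfacet
 facet normal 0.213 -0.596 0.774
  outer loop
   vertex 3.0 3.6 4.6
   vertex 0.5 0.5 2.9
   vertex 4.9 2.2 3.0
  endloop
 endfacet
 facet normal 0.550 -0.184 0.814
  outer loop
   vertex 3.0 3.6 4.6
   vertex 4.9 2.2 3.0
   vertex 4.8 5.0 3.7
  endloop
 endfacet
 facet normal -0.814 0.545 0.203
  outer loop
   vertex 3.0 3.6 4.6
   vertex 1.7 2.7 1.8
   vertex 0.5 0.5 2.9
  endloop
 endfacet
 facet normal -0.606 0.795 0.026
  outer loop
   vertex 3.0 3.6 4.6
   vertex 4.8 5.0 3.7
   vertex 1.7 2.7 1.8
  endloop
 endfacet
 facet normal 0.183 -0.810 -0.558
  outer loop
   vertex 1.1 1.6 1.5
   vertex 4.0 2.6 1.0
   vertex 0.5 0.5 2.9
  endloop
 endfacet
 facet normal -0.878 0.479 0.000
  outer loop
   vertex 1.1 1.6 1.5
   vertex 0.5 0.5 2.9
   vertex 1.7 2.7 1.8
  endloop
 endfacet
 facet normal -0.287 0.394 -0.873
  outer loop
   vertex 1.1 1.6 1.5
   vertex 1.7 2.7 1.8
   vertex 4.0 2.6 1.0
  endloop
 endfacet
 facet normal -0.600 0.800 0.011
  outer loop
   vertex 4.5 4.8 1.9
   vertex 1.7 2.7 1.8
   vertex 4.8 5.0 3.7
  endloop
 endfacet
 facet normal -0.282 0.417 -0.864
  outer loop
   vertex 4.5 4.8 1.9
   vertex 4.0 2.6 1.0
   vertex 1.7 2.7 1.8
  endloop
 endfacet
 facet normal 0.982 0.078 -0.172
  outer loop
   vertex 4.5 4.8 1.9
   vertex 4.8 5.0 3.7
   vertex 4.9 2.2 3.0
  endloop
 endfacet
 facet normal 0.909 -0.036 -0.416
  outer loop
   vertex 4.5 4.8 1.9
   vertex 4.9 2.2 3.0
   vertex 4.0 2.6 1.0
  endloop
 endfacet
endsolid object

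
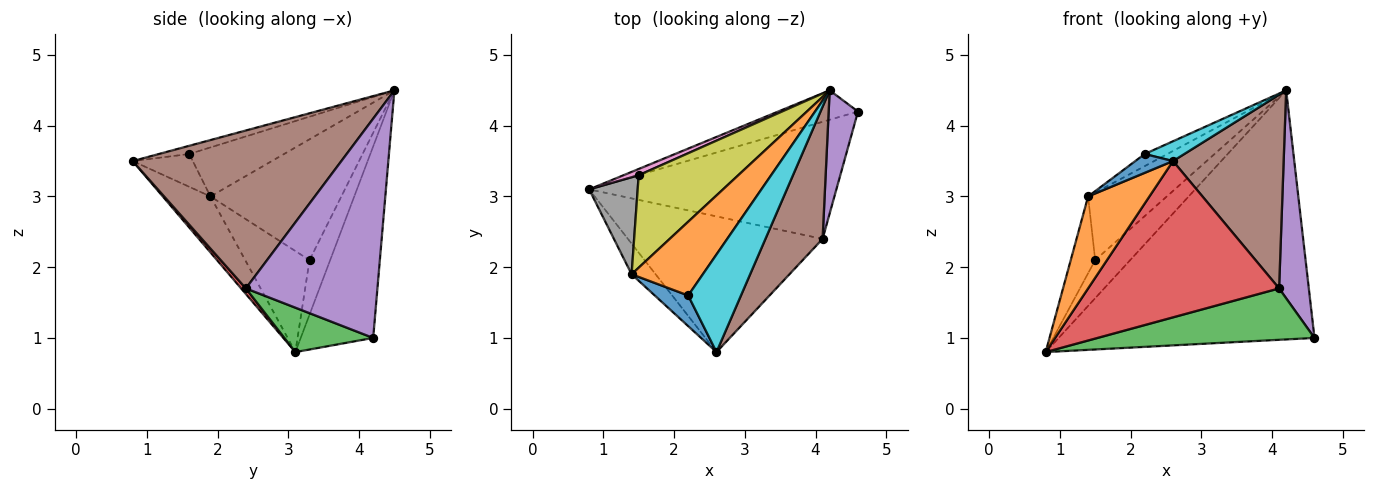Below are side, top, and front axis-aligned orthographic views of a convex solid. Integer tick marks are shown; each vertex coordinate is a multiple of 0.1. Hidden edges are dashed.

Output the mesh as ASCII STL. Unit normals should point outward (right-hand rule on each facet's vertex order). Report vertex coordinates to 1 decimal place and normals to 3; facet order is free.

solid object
 facet normal -0.271 0.956 -0.113
  outer loop
   vertex 4.2 4.5 4.5
   vertex 4.6 4.2 1.0
   vertex 0.8 3.1 0.8
  endloop
 endfacet
 facet normal -0.594 -0.763 -0.254
  outer loop
   vertex 1.4 1.9 3.0
   vertex 0.8 3.1 0.8
   vertex 2.6 0.8 3.5
  endloop
 endfacet
 facet normal 0.162 -0.396 -0.904
  outer loop
   vertex 4.1 2.4 1.7
   vertex 0.8 3.1 0.8
   vertex 4.6 4.2 1.0
  endloop
 endfacet
 facet normal 0.019 -0.755 -0.656
  outer loop
   vertex 4.1 2.4 1.7
   vertex 2.6 0.8 3.5
   vertex 0.8 3.1 0.8
  endloop
 endfacet
 facet normal 0.967 -0.218 0.129
  outer loop
   vertex 4.1 2.4 1.7
   vertex 4.6 4.2 1.0
   vertex 4.2 4.5 4.5
  endloop
 endfacet
 facet normal 0.841 -0.446 0.305
  outer loop
   vertex 4.1 2.4 1.7
   vertex 4.2 4.5 4.5
   vertex 2.6 0.8 3.5
  endloop
 endfacet
 facet normal -0.503 0.853 0.140
  outer loop
   vertex 1.5 3.3 2.1
   vertex 4.2 4.5 4.5
   vertex 0.8 3.1 0.8
  endloop
 endfacet
 facet normal -0.853 0.324 0.409
  outer loop
   vertex 1.5 3.3 2.1
   vertex 0.8 3.1 0.8
   vertex 1.4 1.9 3.0
  endloop
 endfacet
 facet normal -0.700 0.421 0.577
  outer loop
   vertex 1.5 3.3 2.1
   vertex 1.4 1.9 3.0
   vertex 4.2 4.5 4.5
  endloop
 endfacet
 facet normal -0.151 -0.197 0.969
  outer loop
   vertex 2.2 1.6 3.6
   vertex 2.6 0.8 3.5
   vertex 4.2 4.5 4.5
  endloop
 endfacet
 facet normal -0.641 -0.402 0.654
  outer loop
   vertex 2.2 1.6 3.6
   vertex 1.4 1.9 3.0
   vertex 2.6 0.8 3.5
  endloop
 endfacet
 facet normal -0.562 0.134 0.816
  outer loop
   vertex 2.2 1.6 3.6
   vertex 4.2 4.5 4.5
   vertex 1.4 1.9 3.0
  endloop
 endfacet
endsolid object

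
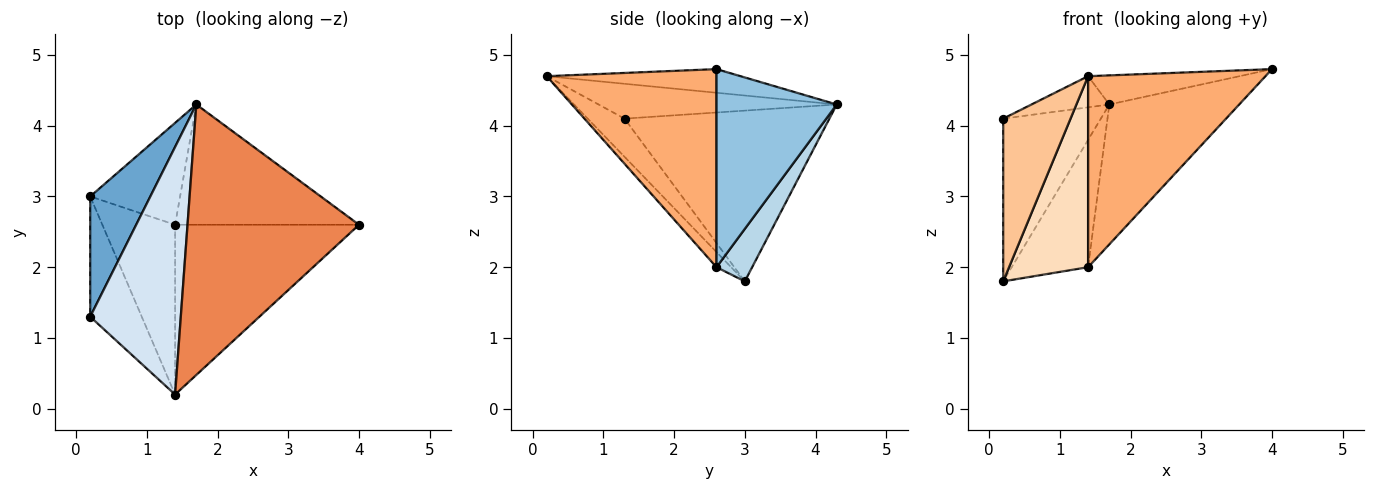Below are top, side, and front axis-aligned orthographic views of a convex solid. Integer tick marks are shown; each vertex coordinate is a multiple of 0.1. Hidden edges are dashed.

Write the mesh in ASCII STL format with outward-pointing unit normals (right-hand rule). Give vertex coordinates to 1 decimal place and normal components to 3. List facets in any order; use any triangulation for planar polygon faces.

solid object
 facet normal -0.860 0.410 0.303
  outer loop
   vertex 0.2 3.0 1.8
   vertex 0.2 1.3 4.1
   vertex 1.7 4.3 4.3
  endloop
 endfacet
 facet normal 0.575 0.621 -0.534
  outer loop
   vertex 1.4 2.6 2.0
   vertex 1.7 4.3 4.3
   vertex 4.0 2.6 4.8
  endloop
 endfacet
 facet normal 0.342 0.734 -0.587
  outer loop
   vertex 1.4 2.6 2.0
   vertex 0.2 3.0 1.8
   vertex 1.7 4.3 4.3
  endloop
 endfacet
 facet normal -0.357 0.117 0.927
  outer loop
   vertex 1.4 0.2 4.7
   vertex 1.7 4.3 4.3
   vertex 0.2 1.3 4.1
  endloop
 endfacet
 facet normal -0.136 0.106 0.985
  outer loop
   vertex 1.4 0.2 4.7
   vertex 4.0 2.6 4.8
   vertex 1.7 4.3 4.3
  endloop
 endfacet
 facet normal 0.582 -0.608 -0.540
  outer loop
   vertex 1.4 0.2 4.7
   vertex 1.4 2.6 2.0
   vertex 4.0 2.6 4.8
  endloop
 endfacet
 facet normal -0.403 -0.736 -0.544
  outer loop
   vertex 1.4 0.2 4.7
   vertex 0.2 1.3 4.1
   vertex 0.2 3.0 1.8
  endloop
 endfacet
 facet normal -0.137 -0.740 -0.658
  outer loop
   vertex 1.4 0.2 4.7
   vertex 0.2 3.0 1.8
   vertex 1.4 2.6 2.0
  endloop
 endfacet
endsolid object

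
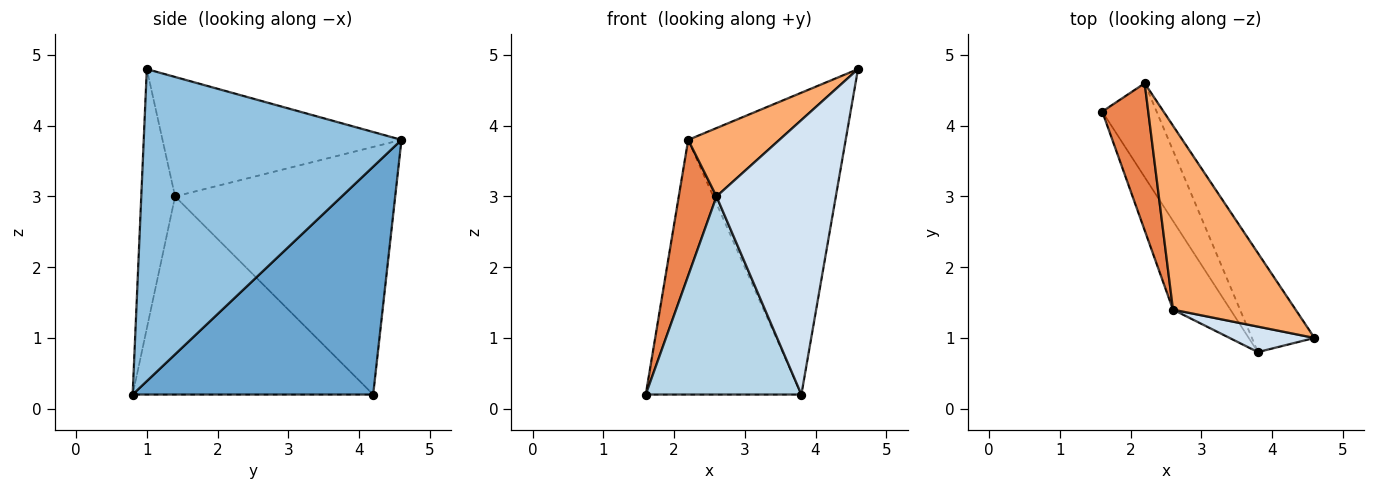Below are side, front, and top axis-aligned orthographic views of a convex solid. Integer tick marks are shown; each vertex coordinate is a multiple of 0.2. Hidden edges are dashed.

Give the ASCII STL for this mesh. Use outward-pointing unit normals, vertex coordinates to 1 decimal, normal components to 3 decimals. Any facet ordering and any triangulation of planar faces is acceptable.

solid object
 facet normal 0.823 0.533 -0.196
  outer loop
   vertex 2.2 4.6 3.8
   vertex 3.8 0.8 0.2
   vertex 1.6 4.2 0.2
  endloop
 endfacet
 facet normal 0.841 0.514 -0.169
  outer loop
   vertex 2.2 4.6 3.8
   vertex 4.6 1.0 4.8
   vertex 3.8 0.8 0.2
  endloop
 endfacet
 facet normal -0.816 -0.528 -0.236
  outer loop
   vertex 2.6 1.4 3.0
   vertex 1.6 4.2 0.2
   vertex 3.8 0.8 0.2
  endloop
 endfacet
 facet normal -0.272 -0.958 0.089
  outer loop
   vertex 2.6 1.4 3.0
   vertex 3.8 0.8 0.2
   vertex 4.6 1.0 4.8
  endloop
 endfacet
 facet normal -0.970 -0.166 0.180
  outer loop
   vertex 2.6 1.4 3.0
   vertex 2.2 4.6 3.8
   vertex 1.6 4.2 0.2
  endloop
 endfacet
 facet normal -0.674 -0.257 0.692
  outer loop
   vertex 2.6 1.4 3.0
   vertex 4.6 1.0 4.8
   vertex 2.2 4.6 3.8
  endloop
 endfacet
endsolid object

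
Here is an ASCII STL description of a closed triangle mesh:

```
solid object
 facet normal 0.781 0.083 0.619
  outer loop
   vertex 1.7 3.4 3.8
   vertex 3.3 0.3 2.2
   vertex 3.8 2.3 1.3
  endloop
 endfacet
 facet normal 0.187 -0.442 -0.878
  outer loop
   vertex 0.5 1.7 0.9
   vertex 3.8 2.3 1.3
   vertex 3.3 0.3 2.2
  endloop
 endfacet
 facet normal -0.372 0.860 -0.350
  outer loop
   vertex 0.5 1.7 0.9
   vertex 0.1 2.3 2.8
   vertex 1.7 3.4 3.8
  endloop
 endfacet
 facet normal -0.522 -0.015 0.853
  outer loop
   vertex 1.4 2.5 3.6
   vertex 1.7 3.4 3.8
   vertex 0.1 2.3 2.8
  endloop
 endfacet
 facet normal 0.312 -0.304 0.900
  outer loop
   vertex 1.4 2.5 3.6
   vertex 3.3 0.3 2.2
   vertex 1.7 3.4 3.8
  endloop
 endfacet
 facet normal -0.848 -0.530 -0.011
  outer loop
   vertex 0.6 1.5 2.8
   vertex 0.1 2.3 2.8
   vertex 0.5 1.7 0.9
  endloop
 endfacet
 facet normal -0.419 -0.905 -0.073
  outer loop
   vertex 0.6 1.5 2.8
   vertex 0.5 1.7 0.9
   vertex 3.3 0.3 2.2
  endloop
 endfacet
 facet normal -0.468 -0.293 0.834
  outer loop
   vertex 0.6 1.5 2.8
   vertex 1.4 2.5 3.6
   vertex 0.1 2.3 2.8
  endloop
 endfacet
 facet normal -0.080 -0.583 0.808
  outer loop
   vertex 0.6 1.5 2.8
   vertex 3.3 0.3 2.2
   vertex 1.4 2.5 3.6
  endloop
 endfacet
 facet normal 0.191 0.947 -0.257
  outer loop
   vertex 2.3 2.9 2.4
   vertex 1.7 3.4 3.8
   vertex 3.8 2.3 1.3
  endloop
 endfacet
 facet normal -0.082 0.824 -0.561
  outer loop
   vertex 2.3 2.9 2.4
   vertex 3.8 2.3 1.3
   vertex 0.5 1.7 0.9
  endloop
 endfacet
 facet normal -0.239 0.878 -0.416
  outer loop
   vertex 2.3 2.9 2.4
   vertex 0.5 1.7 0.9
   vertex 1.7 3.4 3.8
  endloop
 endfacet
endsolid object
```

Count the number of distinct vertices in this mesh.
8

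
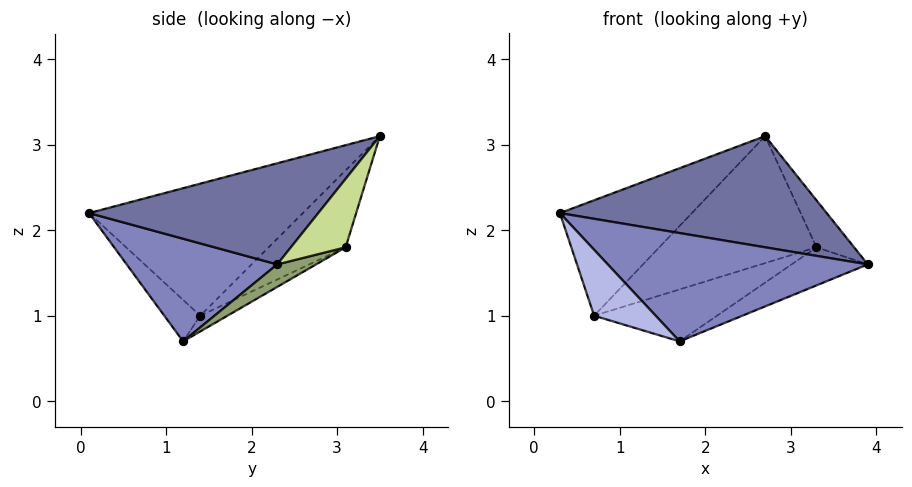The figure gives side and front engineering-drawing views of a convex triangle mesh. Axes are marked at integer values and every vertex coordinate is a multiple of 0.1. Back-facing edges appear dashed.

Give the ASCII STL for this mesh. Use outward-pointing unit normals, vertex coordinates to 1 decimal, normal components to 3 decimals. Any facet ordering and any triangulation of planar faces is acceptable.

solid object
 facet normal 0.432 -0.503 0.748
  outer loop
   vertex 2.7 3.5 3.1
   vertex 0.3 0.1 2.2
   vertex 3.9 2.3 1.6
  endloop
 endfacet
 facet normal 0.494 -0.854 -0.165
  outer loop
   vertex 1.7 1.2 0.7
   vertex 3.9 2.3 1.6
   vertex 0.3 0.1 2.2
  endloop
 endfacet
 facet normal -0.818 0.505 0.274
  outer loop
   vertex 0.7 1.4 1.0
   vertex 0.3 0.1 2.2
   vertex 2.7 3.5 3.1
  endloop
 endfacet
 facet normal -0.338 -0.580 -0.741
  outer loop
   vertex 0.7 1.4 1.0
   vertex 1.7 1.2 0.7
   vertex 0.3 0.1 2.2
  endloop
 endfacet
 facet normal 0.188 0.369 -0.910
  outer loop
   vertex 3.3 3.1 1.8
   vertex 3.9 2.3 1.6
   vertex 1.7 1.2 0.7
  endloop
 endfacet
 facet normal -0.127 0.575 -0.808
  outer loop
   vertex 3.3 3.1 1.8
   vertex 1.7 1.2 0.7
   vertex 0.7 1.4 1.0
  endloop
 endfacet
 facet normal 0.807 0.555 0.202
  outer loop
   vertex 3.3 3.1 1.8
   vertex 2.7 3.5 3.1
   vertex 3.9 2.3 1.6
  endloop
 endfacet
 facet normal -0.397 0.810 -0.432
  outer loop
   vertex 3.3 3.1 1.8
   vertex 0.7 1.4 1.0
   vertex 2.7 3.5 3.1
  endloop
 endfacet
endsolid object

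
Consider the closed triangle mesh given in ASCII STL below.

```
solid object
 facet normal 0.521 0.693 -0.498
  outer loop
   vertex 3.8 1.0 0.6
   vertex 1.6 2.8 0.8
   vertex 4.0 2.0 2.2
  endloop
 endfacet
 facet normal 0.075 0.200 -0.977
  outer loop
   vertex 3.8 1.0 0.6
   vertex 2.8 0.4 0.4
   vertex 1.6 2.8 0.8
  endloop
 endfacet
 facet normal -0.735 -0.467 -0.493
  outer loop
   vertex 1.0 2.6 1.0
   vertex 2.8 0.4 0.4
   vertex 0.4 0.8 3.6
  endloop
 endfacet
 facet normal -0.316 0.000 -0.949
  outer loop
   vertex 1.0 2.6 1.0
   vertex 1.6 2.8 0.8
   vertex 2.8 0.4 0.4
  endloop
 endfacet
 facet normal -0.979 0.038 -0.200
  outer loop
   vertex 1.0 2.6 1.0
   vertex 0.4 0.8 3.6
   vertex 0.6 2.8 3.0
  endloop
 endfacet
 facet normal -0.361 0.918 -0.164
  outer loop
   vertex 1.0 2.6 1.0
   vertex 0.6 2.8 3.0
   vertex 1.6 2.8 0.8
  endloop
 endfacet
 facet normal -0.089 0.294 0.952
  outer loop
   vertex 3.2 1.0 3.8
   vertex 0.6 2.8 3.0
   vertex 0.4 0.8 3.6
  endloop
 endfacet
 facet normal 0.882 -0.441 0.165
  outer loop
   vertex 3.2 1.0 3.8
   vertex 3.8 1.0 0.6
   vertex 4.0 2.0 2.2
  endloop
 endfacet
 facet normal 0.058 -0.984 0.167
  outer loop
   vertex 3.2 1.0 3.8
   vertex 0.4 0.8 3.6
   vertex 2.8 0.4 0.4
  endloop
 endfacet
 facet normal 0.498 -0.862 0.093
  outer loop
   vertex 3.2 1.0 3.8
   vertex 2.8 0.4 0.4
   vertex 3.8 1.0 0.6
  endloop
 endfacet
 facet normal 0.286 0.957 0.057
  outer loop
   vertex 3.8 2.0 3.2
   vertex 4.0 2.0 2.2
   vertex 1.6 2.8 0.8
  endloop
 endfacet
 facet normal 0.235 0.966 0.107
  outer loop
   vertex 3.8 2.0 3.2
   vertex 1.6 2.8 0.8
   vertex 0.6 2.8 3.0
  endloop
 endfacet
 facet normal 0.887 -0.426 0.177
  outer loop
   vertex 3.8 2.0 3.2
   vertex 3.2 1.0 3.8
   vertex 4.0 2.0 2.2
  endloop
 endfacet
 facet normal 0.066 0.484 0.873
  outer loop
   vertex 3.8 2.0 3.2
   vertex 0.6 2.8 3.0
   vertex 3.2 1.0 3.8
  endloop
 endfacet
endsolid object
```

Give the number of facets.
14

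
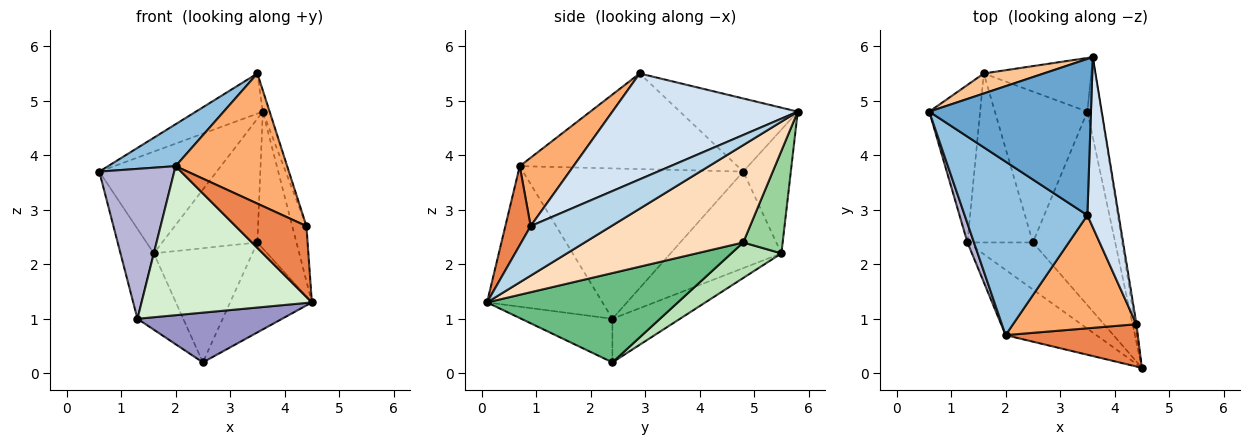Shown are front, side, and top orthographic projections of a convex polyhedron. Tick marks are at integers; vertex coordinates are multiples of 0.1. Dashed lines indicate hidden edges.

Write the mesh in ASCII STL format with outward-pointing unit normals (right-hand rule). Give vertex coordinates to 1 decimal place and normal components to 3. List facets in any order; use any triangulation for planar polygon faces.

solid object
 facet normal -0.401 0.228 0.887
  outer loop
   vertex 3.5 2.9 5.5
   vertex 3.6 5.8 4.8
   vertex 0.6 4.8 3.7
  endloop
 endfacet
 facet normal -0.604 -0.187 0.775
  outer loop
   vertex 2.0 0.7 3.8
   vertex 3.5 2.9 5.5
   vertex 0.6 4.8 3.7
  endloop
 endfacet
 facet normal 0.985 0.173 -0.029
  outer loop
   vertex 4.4 0.9 2.7
   vertex 4.5 0.1 1.3
   vertex 3.6 5.8 4.8
  endloop
 endfacet
 facet normal 0.958 0.035 0.283
  outer loop
   vertex 4.4 0.9 2.7
   vertex 3.6 5.8 4.8
   vertex 3.5 2.9 5.5
  endloop
 endfacet
 facet normal 0.293 -0.821 0.490
  outer loop
   vertex 4.4 0.9 2.7
   vertex 2.0 0.7 3.8
   vertex 4.5 0.1 1.3
  endloop
 endfacet
 facet normal 0.342 -0.709 0.617
  outer loop
   vertex 4.4 0.9 2.7
   vertex 3.5 2.9 5.5
   vertex 2.0 0.7 3.8
  endloop
 endfacet
 facet normal -0.370 0.912 0.179
  outer loop
   vertex 1.6 5.5 2.2
   vertex 0.6 4.8 3.7
   vertex 3.6 5.8 4.8
  endloop
 endfacet
 facet normal 0.962 0.237 -0.139
  outer loop
   vertex 3.5 4.8 2.4
   vertex 3.6 5.8 4.8
   vertex 4.5 0.1 1.3
  endloop
 endfacet
 facet normal 0.701 0.301 -0.647
  outer loop
   vertex 3.5 4.8 2.4
   vertex 4.5 0.1 1.3
   vertex 2.5 2.4 0.2
  endloop
 endfacet
 facet normal 0.355 0.858 -0.372
  outer loop
   vertex 3.5 4.8 2.4
   vertex 1.6 5.5 2.2
   vertex 3.6 5.8 4.8
  endloop
 endfacet
 facet normal 0.293 0.577 -0.762
  outer loop
   vertex 3.5 4.8 2.4
   vertex 2.5 2.4 0.2
   vertex 1.6 5.5 2.2
  endloop
 endfacet
 facet normal -0.527 -0.778 -0.341
  outer loop
   vertex 1.3 2.4 1.0
   vertex 4.5 0.1 1.3
   vertex 2.0 0.7 3.8
  endloop
 endfacet
 facet normal -0.416 -0.661 -0.625
  outer loop
   vertex 1.3 2.4 1.0
   vertex 2.5 2.4 0.2
   vertex 4.5 0.1 1.3
  endloop
 endfacet
 facet normal -0.946 -0.322 0.041
  outer loop
   vertex 1.3 2.4 1.0
   vertex 2.0 0.7 3.8
   vertex 0.6 4.8 3.7
  endloop
 endfacet
 facet normal -0.855 0.257 -0.450
  outer loop
   vertex 1.3 2.4 1.0
   vertex 0.6 4.8 3.7
   vertex 1.6 5.5 2.2
  endloop
 endfacet
 facet normal -0.519 0.352 -0.779
  outer loop
   vertex 1.3 2.4 1.0
   vertex 1.6 5.5 2.2
   vertex 2.5 2.4 0.2
  endloop
 endfacet
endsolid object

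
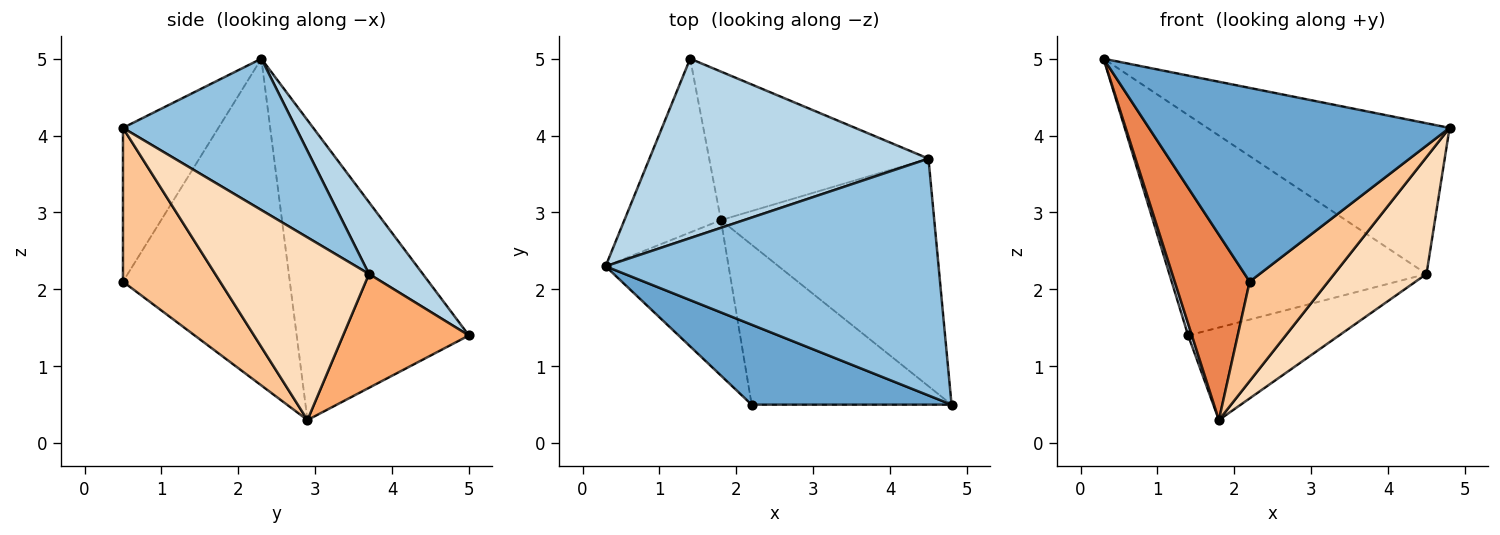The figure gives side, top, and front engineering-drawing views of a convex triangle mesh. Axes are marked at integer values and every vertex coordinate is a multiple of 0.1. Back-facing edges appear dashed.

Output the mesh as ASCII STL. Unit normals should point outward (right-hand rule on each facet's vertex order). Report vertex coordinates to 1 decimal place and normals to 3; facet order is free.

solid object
 facet normal -0.282 -0.887 0.366
  outer loop
   vertex 2.2 0.5 2.1
   vertex 4.8 0.5 4.1
   vertex 0.3 2.3 5.0
  endloop
 endfacet
 facet normal 0.358 0.501 0.788
  outer loop
   vertex 4.5 3.7 2.2
   vertex 0.3 2.3 5.0
   vertex 4.8 0.5 4.1
  endloop
 endfacet
 facet normal 0.160 0.766 0.623
  outer loop
   vertex 4.5 3.7 2.2
   vertex 1.4 5.0 1.4
   vertex 0.3 2.3 5.0
  endloop
 endfacet
 facet normal -0.952 -0.021 -0.306
  outer loop
   vertex 1.8 2.9 0.3
   vertex 0.3 2.3 5.0
   vertex 1.4 5.0 1.4
  endloop
 endfacet
 facet normal -0.863 -0.387 -0.325
  outer loop
   vertex 1.8 2.9 0.3
   vertex 2.2 0.5 2.1
   vertex 0.3 2.3 5.0
  endloop
 endfacet
 facet normal 0.403 0.484 -0.777
  outer loop
   vertex 1.8 2.9 0.3
   vertex 1.4 5.0 1.4
   vertex 4.5 3.7 2.2
  endloop
 endfacet
 facet normal 0.547 -0.442 -0.711
  outer loop
   vertex 1.8 2.9 0.3
   vertex 4.8 0.5 4.1
   vertex 2.2 0.5 2.1
  endloop
 endfacet
 facet normal 0.606 -0.363 -0.708
  outer loop
   vertex 1.8 2.9 0.3
   vertex 4.5 3.7 2.2
   vertex 4.8 0.5 4.1
  endloop
 endfacet
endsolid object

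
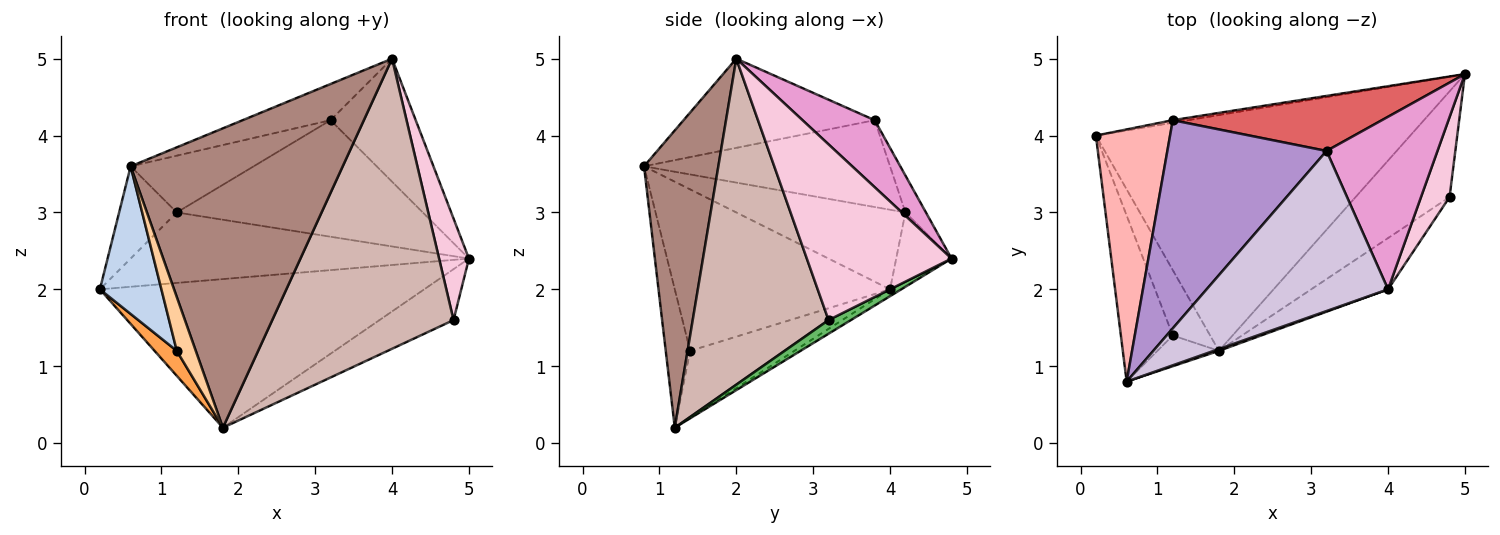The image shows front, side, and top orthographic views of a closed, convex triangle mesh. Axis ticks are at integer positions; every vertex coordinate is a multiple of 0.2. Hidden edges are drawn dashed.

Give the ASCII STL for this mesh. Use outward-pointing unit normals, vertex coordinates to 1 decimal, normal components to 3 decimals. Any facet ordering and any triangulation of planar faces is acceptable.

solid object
 facet normal -0.018 0.533 -0.846
  outer loop
   vertex 1.8 1.2 0.2
   vertex 0.2 4.0 2.0
   vertex 5.0 4.8 2.4
  endloop
 endfacet
 facet normal -0.919 -0.262 -0.295
  outer loop
   vertex 1.2 1.4 1.2
   vertex 0.6 0.8 3.6
   vertex 0.2 4.0 2.0
  endloop
 endfacet
 facet normal -0.859 -0.183 -0.479
  outer loop
   vertex 1.2 1.4 1.2
   vertex 0.2 4.0 2.0
   vertex 1.8 1.2 0.2
  endloop
 endfacet
 facet normal -0.745 -0.579 -0.331
  outer loop
   vertex 1.2 1.4 1.2
   vertex 1.8 1.2 0.2
   vertex 0.6 0.8 3.6
  endloop
 endfacet
 facet normal 0.130 0.430 -0.893
  outer loop
   vertex 4.8 3.2 1.6
   vertex 1.8 1.2 0.2
   vertex 5.0 4.8 2.4
  endloop
 endfacet
 facet normal -0.161 0.986 -0.036
  outer loop
   vertex 1.2 4.2 3.0
   vertex 5.0 4.8 2.4
   vertex 0.2 4.0 2.0
  endloop
 endfacet
 facet normal -0.075 0.902 0.426
  outer loop
   vertex 1.2 4.2 3.0
   vertex 3.2 3.8 4.2
   vertex 5.0 4.8 2.4
  endloop
 endfacet
 facet normal -0.710 0.242 0.661
  outer loop
   vertex 1.2 4.2 3.0
   vertex 0.2 4.0 2.0
   vertex 0.6 0.8 3.6
  endloop
 endfacet
 facet normal -0.466 0.233 0.854
  outer loop
   vertex 1.2 4.2 3.0
   vertex 0.6 0.8 3.6
   vertex 3.2 3.8 4.2
  endloop
 endfacet
 facet normal -0.432 0.199 0.880
  outer loop
   vertex 4.0 2.0 5.0
   vertex 3.2 3.8 4.2
   vertex 0.6 0.8 3.6
  endloop
 endfacet
 facet normal 0.331 -0.944 0.006
  outer loop
   vertex 4.0 2.0 5.0
   vertex 0.6 0.8 3.6
   vertex 1.8 1.2 0.2
  endloop
 endfacet
 facet normal 0.594 -0.792 -0.140
  outer loop
   vertex 4.0 2.0 5.0
   vertex 1.8 1.2 0.2
   vertex 4.8 3.2 1.6
  endloop
 endfacet
 facet normal 0.441 0.521 0.731
  outer loop
   vertex 4.0 2.0 5.0
   vertex 5.0 4.8 2.4
   vertex 3.2 3.8 4.2
  endloop
 endfacet
 facet normal 0.967 -0.199 0.157
  outer loop
   vertex 4.0 2.0 5.0
   vertex 4.8 3.2 1.6
   vertex 5.0 4.8 2.4
  endloop
 endfacet
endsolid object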